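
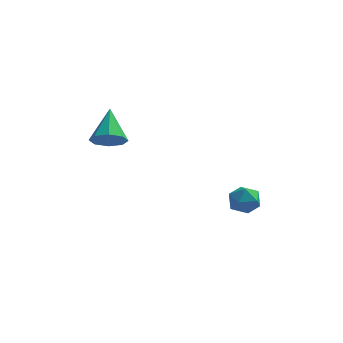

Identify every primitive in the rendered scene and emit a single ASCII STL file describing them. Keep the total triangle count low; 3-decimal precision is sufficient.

solid 
facet normal -0.452 -0.458 0.766
outer loop
vertex 3.089 3.411 -1.649
vertex 3.665 2.631 -1.775
vertex 3.944 3.354 -1.178
endloop
endfacet
facet normal -0.454 0.251 0.855
outer loop
vertex 3.089 3.411 -1.649
vertex 3.944 3.354 -1.178
vertex 3.661 4.201 -1.577
endloop
endfacet
facet normal -0.787 0.543 0.295
outer loop
vertex 3.089 3.411 -1.649
vertex 3.661 4.201 -1.577
vertex 3.207 4.001 -2.42
endloop
endfacet
facet normal -0.990 0.015 -0.140
outer loop
vertex 3.089 3.411 -1.649
vertex 3.207 4.001 -2.42
vertex 3.21 3.031 -2.542
endloop
endfacet
facet normal -0.784 -0.603 0.150
outer loop
vertex 3.089 3.411 -1.649
vertex 3.21 3.031 -2.542
vertex 3.665 2.631 -1.775
endloop
endfacet
facet normal 0.224 0.476 0.851
outer loop
vertex 3.661 4.201 -1.577
vertex 3.944 3.354 -1.178
vertex 4.59 3.909 -1.658
endloop
endfacet
facet normal 0.226 -0.671 0.706
outer loop
vertex 3.944 3.354 -1.178
vertex 3.665 2.631 -1.775
vertex 4.593 2.939 -1.78
endloop
endfacet
facet normal -0.310 -0.906 -0.289
outer loop
vertex 3.665 2.631 -1.775
vertex 3.21 3.031 -2.542
vertex 4.139 2.739 -2.623
endloop
endfacet
facet normal -0.644 0.093 -0.759
outer loop
vertex 3.21 3.031 -2.542
vertex 3.207 4.001 -2.42
vertex 3.856 3.586 -3.022
endloop
endfacet
facet normal -0.315 0.948 -0.055
outer loop
vertex 3.207 4.001 -2.42
vertex 3.661 4.201 -1.577
vertex 4.135 4.309 -2.425
endloop
endfacet
facet normal 0.990 -0.015 0.140
outer loop
vertex 4.711 3.529 -2.551
vertex 4.59 3.909 -1.658
vertex 4.593 2.939 -1.78
endloop
endfacet
facet normal 0.787 -0.543 -0.295
outer loop
vertex 4.711 3.529 -2.551
vertex 4.593 2.939 -1.78
vertex 4.139 2.739 -2.623
endloop
endfacet
facet normal 0.454 -0.251 -0.855
outer loop
vertex 4.711 3.529 -2.551
vertex 4.139 2.739 -2.623
vertex 3.856 3.586 -3.022
endloop
endfacet
facet normal 0.452 0.458 -0.766
outer loop
vertex 4.711 3.529 -2.551
vertex 3.856 3.586 -3.022
vertex 4.135 4.309 -2.425
endloop
endfacet
facet normal 0.784 0.603 -0.150
outer loop
vertex 4.711 3.529 -2.551
vertex 4.135 4.309 -2.425
vertex 4.59 3.909 -1.658
endloop
endfacet
facet normal 0.644 -0.093 0.759
outer loop
vertex 4.593 2.939 -1.78
vertex 4.59 3.909 -1.658
vertex 3.944 3.354 -1.178
endloop
endfacet
facet normal 0.315 -0.948 0.055
outer loop
vertex 4.139 2.739 -2.623
vertex 4.593 2.939 -1.78
vertex 3.665 2.631 -1.775
endloop
endfacet
facet normal -0.224 -0.476 -0.851
outer loop
vertex 3.856 3.586 -3.022
vertex 4.139 2.739 -2.623
vertex 3.21 3.031 -2.542
endloop
endfacet
facet normal -0.226 0.671 -0.706
outer loop
vertex 4.135 4.309 -2.425
vertex 3.856 3.586 -3.022
vertex 3.207 4.001 -2.42
endloop
endfacet
facet normal 0.310 0.906 0.289
outer loop
vertex 4.59 3.909 -1.658
vertex 4.135 4.309 -2.425
vertex 3.661 4.201 -1.577
endloop
endfacet
facet normal 0.071 -0.787 -0.613
outer loop
vertex -1.9 1.623 3.134
vertex -2.893 1.511 3.163
vertex -2.255 2.019 2.584
endloop
endfacet
facet normal 0.786 0.615 -0.064
outer loop
vertex -1.9 1.623 3.134
vertex -2.255 2.019 2.584
vertex -3.047 3.229 4.497
endloop
endfacet
facet normal 0.071 -0.787 -0.612
outer loop
vertex -2.255 2.019 2.584
vertex -2.893 1.511 3.163
vertex -2.984 2.117 2.373
endloop
endfacet
facet normal 0.244 0.862 -0.444
outer loop
vertex -2.255 2.019 2.584
vertex -2.984 2.117 2.373
vertex -3.047 3.229 4.497
endloop
endfacet
facet normal 0.070 -0.788 -0.612
outer loop
vertex -2.984 2.117 2.373
vertex -2.893 1.511 3.163
vertex -3.66 1.861 2.625
endloop
endfacet
facet normal -0.455 0.783 -0.424
outer loop
vertex -2.984 2.117 2.373
vertex -3.66 1.861 2.625
vertex -3.047 3.229 4.497
endloop
endfacet
facet normal 0.070 -0.787 -0.612
outer loop
vertex -3.66 1.861 2.625
vertex -2.893 1.511 3.163
vertex -3.886 1.4 3.192
endloop
endfacet
facet normal -0.905 0.426 -0.015
outer loop
vertex -3.66 1.861 2.625
vertex -3.886 1.4 3.192
vertex -3.047 3.229 4.497
endloop
endfacet
facet normal 0.070 -0.788 -0.612
outer loop
vertex -3.886 1.4 3.192
vertex -2.893 1.511 3.163
vertex -3.531 1.004 3.742
endloop
endfacet
facet normal -0.841 -0.001 0.542
outer loop
vertex -3.886 1.4 3.192
vertex -3.531 1.004 3.742
vertex -3.047 3.229 4.497
endloop
endfacet
facet normal 0.071 -0.788 -0.612
outer loop
vertex -3.531 1.004 3.742
vertex -2.893 1.511 3.163
vertex -2.802 0.906 3.953
endloop
endfacet
facet normal -0.300 -0.247 0.921
outer loop
vertex -3.531 1.004 3.742
vertex -2.802 0.906 3.953
vertex -3.047 3.229 4.497
endloop
endfacet
facet normal 0.070 -0.788 -0.612
outer loop
vertex -2.802 0.906 3.953
vertex -2.893 1.511 3.163
vertex -2.126 1.162 3.701
endloop
endfacet
facet normal 0.400 -0.169 0.901
outer loop
vertex -2.802 0.906 3.953
vertex -2.126 1.162 3.701
vertex -3.047 3.229 4.497
endloop
endfacet
facet normal 0.071 -0.788 -0.612
outer loop
vertex -2.126 1.162 3.701
vertex -2.893 1.511 3.163
vertex -1.9 1.623 3.134
endloop
endfacet
facet normal 0.850 0.189 0.492
outer loop
vertex -2.126 1.162 3.701
vertex -1.9 1.623 3.134
vertex -3.047 3.229 4.497
endloop
endfacet

endsolid


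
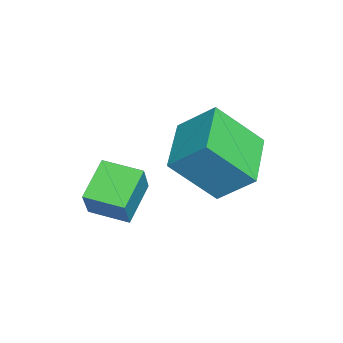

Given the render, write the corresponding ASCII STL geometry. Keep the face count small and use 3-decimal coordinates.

solid 
facet normal -0.975 0.043 0.220
outer loop
vertex -2.008 2.54 4.949
vertex -2.276 3.917 3.495
vertex -2.283 1.43 3.948
endloop
endfacet
facet normal 0.132 -0.682 0.720
outer loop
vertex -0.324 1.343 3.505
vertex -2.008 2.54 4.949
vertex -2.283 1.43 3.948
endloop
endfacet
facet normal -0.975 0.043 0.220
outer loop
vertex -2.283 1.43 3.948
vertex -2.276 3.917 3.495
vertex -2.551 2.806 2.494
endloop
endfacet
facet normal -0.181 -0.731 -0.658
outer loop
vertex -2.551 2.806 2.494
vertex -0.324 1.343 3.505
vertex -2.283 1.43 3.948
endloop
endfacet
facet normal 0.181 0.731 0.658
outer loop
vertex -2.008 2.54 4.949
vertex -0.317 3.83 3.052
vertex -2.276 3.917 3.495
endloop
endfacet
facet normal 0.133 -0.681 0.720
outer loop
vertex -0.049 2.454 4.506
vertex -2.008 2.54 4.949
vertex -0.324 1.343 3.505
endloop
endfacet
facet normal 0.181 0.731 0.658
outer loop
vertex -0.049 2.454 4.506
vertex -0.317 3.83 3.052
vertex -2.008 2.54 4.949
endloop
endfacet
facet normal -0.133 0.681 -0.720
outer loop
vertex -2.276 3.917 3.495
vertex -0.317 3.83 3.052
vertex -2.551 2.806 2.494
endloop
endfacet
facet normal -0.181 -0.731 -0.658
outer loop
vertex -0.592 2.72 2.051
vertex -0.324 1.343 3.505
vertex -2.551 2.806 2.494
endloop
endfacet
facet normal -0.133 0.682 -0.719
outer loop
vertex -2.551 2.806 2.494
vertex -0.317 3.83 3.052
vertex -0.592 2.72 2.051
endloop
endfacet
facet normal 0.975 -0.043 -0.220
outer loop
vertex -0.592 2.72 2.051
vertex -0.049 2.454 4.506
vertex -0.324 1.343 3.505
endloop
endfacet
facet normal 0.975 -0.043 -0.220
outer loop
vertex -0.317 3.83 3.052
vertex -0.049 2.454 4.506
vertex -0.592 2.72 2.051
endloop
endfacet
facet normal -0.794 0.271 0.544
outer loop
vertex 0.563 -0.337 4.192
vertex 0.855 0.847 4.029
vertex -0.175 -0.305 3.098
endloop
endfacet
facet normal -0.238 -0.962 0.132
outer loop
vertex 0.945 -0.687 2.331
vertex 0.563 -0.337 4.192
vertex -0.175 -0.305 3.098
endloop
endfacet
facet normal -0.794 0.271 0.544
outer loop
vertex -0.175 -0.305 3.098
vertex 0.855 0.847 4.029
vertex 0.117 0.878 2.935
endloop
endfacet
facet normal -0.559 0.024 -0.829
outer loop
vertex 0.117 0.878 2.935
vertex 0.945 -0.687 2.331
vertex -0.175 -0.305 3.098
endloop
endfacet
facet normal 0.559 -0.024 0.829
outer loop
vertex 0.563 -0.337 4.192
vertex 1.975 0.465 3.262
vertex 0.855 0.847 4.029
endloop
endfacet
facet normal -0.237 -0.963 0.132
outer loop
vertex 1.683 -0.718 3.425
vertex 0.563 -0.337 4.192
vertex 0.945 -0.687 2.331
endloop
endfacet
facet normal 0.559 -0.024 0.829
outer loop
vertex 1.683 -0.718 3.425
vertex 1.975 0.465 3.262
vertex 0.563 -0.337 4.192
endloop
endfacet
facet normal 0.237 0.962 -0.133
outer loop
vertex 0.855 0.847 4.029
vertex 1.975 0.465 3.262
vertex 0.117 0.878 2.935
endloop
endfacet
facet normal -0.559 0.024 -0.829
outer loop
vertex 1.237 0.497 2.168
vertex 0.945 -0.687 2.331
vertex 0.117 0.878 2.935
endloop
endfacet
facet normal 0.237 0.962 -0.132
outer loop
vertex 0.117 0.878 2.935
vertex 1.975 0.465 3.262
vertex 1.237 0.497 2.168
endloop
endfacet
facet normal 0.794 -0.271 -0.544
outer loop
vertex 1.237 0.497 2.168
vertex 1.683 -0.718 3.425
vertex 0.945 -0.687 2.331
endloop
endfacet
facet normal 0.794 -0.271 -0.544
outer loop
vertex 1.975 0.465 3.262
vertex 1.683 -0.718 3.425
vertex 1.237 0.497 2.168
endloop
endfacet

endsolid


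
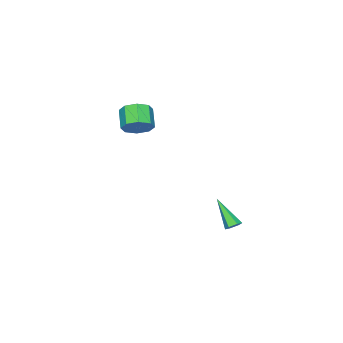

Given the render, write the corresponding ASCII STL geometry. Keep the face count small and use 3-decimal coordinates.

solid 
facet normal 0.494 0.502 -0.710
outer loop
vertex 2.717 -0.277 2.755
vertex 1.928 -0.146 2.299
vertex 2.39 0.316 2.947
endloop
endfacet
facet normal 0.735 0.195 0.650
outer loop
vertex 2.717 -0.277 2.755
vertex 2.39 0.316 2.947
vertex 2.02 -0.985 3.756
endloop
endfacet
facet normal 0.736 0.194 0.649
outer loop
vertex 2.02 -0.985 3.756
vertex 2.39 0.316 2.947
vertex 1.694 -0.392 3.948
endloop
endfacet
facet normal -0.494 -0.501 0.711
outer loop
vertex 2.02 -0.985 3.756
vertex 1.694 -0.392 3.948
vertex 1.232 -0.854 3.301
endloop
endfacet
facet normal 0.494 0.502 -0.710
outer loop
vertex 2.39 0.316 2.947
vertex 1.928 -0.146 2.299
vertex 1.793 0.639 2.76
endloop
endfacet
facet normal 0.192 0.733 0.652
outer loop
vertex 2.39 0.316 2.947
vertex 1.793 0.639 2.76
vertex 1.694 -0.392 3.948
endloop
endfacet
facet normal 0.192 0.733 0.652
outer loop
vertex 1.694 -0.392 3.948
vertex 1.793 0.639 2.76
vertex 1.096 -0.069 3.761
endloop
endfacet
facet normal -0.493 -0.502 0.711
outer loop
vertex 1.694 -0.392 3.948
vertex 1.096 -0.069 3.761
vertex 1.232 -0.854 3.301
endloop
endfacet
facet normal 0.494 0.502 -0.710
outer loop
vertex 1.793 0.639 2.76
vertex 1.928 -0.146 2.299
vertex 1.275 0.502 2.303
endloop
endfacet
facet normal -0.464 0.843 0.273
outer loop
vertex 1.793 0.639 2.76
vertex 1.275 0.502 2.303
vertex 1.096 -0.069 3.761
endloop
endfacet
facet normal -0.464 0.842 0.273
outer loop
vertex 1.096 -0.069 3.761
vertex 1.275 0.502 2.303
vertex 0.579 -0.206 3.304
endloop
endfacet
facet normal -0.495 -0.502 0.710
outer loop
vertex 1.096 -0.069 3.761
vertex 0.579 -0.206 3.304
vertex 1.232 -0.854 3.301
endloop
endfacet
facet normal 0.494 0.502 -0.710
outer loop
vertex 1.275 0.502 2.303
vertex 1.928 -0.146 2.299
vertex 1.14 -0.015 1.844
endloop
endfacet
facet normal -0.848 0.458 -0.266
outer loop
vertex 1.275 0.502 2.303
vertex 1.14 -0.015 1.844
vertex 0.579 -0.206 3.304
endloop
endfacet
facet normal -0.848 0.459 -0.266
outer loop
vertex 0.579 -0.206 3.304
vertex 1.14 -0.015 1.844
vertex 0.443 -0.723 2.845
endloop
endfacet
facet normal -0.494 -0.501 0.711
outer loop
vertex 0.579 -0.206 3.304
vertex 0.443 -0.723 2.845
vertex 1.232 -0.854 3.301
endloop
endfacet
facet normal 0.494 0.501 -0.711
outer loop
vertex 1.14 -0.015 1.844
vertex 1.928 -0.146 2.299
vertex 1.466 -0.608 1.652
endloop
endfacet
facet normal -0.735 -0.194 -0.649
outer loop
vertex 1.14 -0.015 1.844
vertex 1.466 -0.608 1.652
vertex 0.443 -0.723 2.845
endloop
endfacet
facet normal -0.735 -0.195 -0.649
outer loop
vertex 0.443 -0.723 2.845
vertex 1.466 -0.608 1.652
vertex 0.77 -1.316 2.653
endloop
endfacet
facet normal -0.494 -0.502 0.710
outer loop
vertex 0.443 -0.723 2.845
vertex 0.77 -1.316 2.653
vertex 1.232 -0.854 3.301
endloop
endfacet
facet normal 0.493 0.502 -0.711
outer loop
vertex 1.466 -0.608 1.652
vertex 1.928 -0.146 2.299
vertex 2.064 -0.931 1.839
endloop
endfacet
facet normal -0.192 -0.733 -0.652
outer loop
vertex 1.466 -0.608 1.652
vertex 2.064 -0.931 1.839
vertex 0.77 -1.316 2.653
endloop
endfacet
facet normal -0.192 -0.733 -0.652
outer loop
vertex 0.77 -1.316 2.653
vertex 2.064 -0.931 1.839
vertex 1.367 -1.639 2.84
endloop
endfacet
facet normal -0.494 -0.502 0.710
outer loop
vertex 0.77 -1.316 2.653
vertex 1.367 -1.639 2.84
vertex 1.232 -0.854 3.301
endloop
endfacet
facet normal 0.495 0.502 -0.710
outer loop
vertex 2.064 -0.931 1.839
vertex 1.928 -0.146 2.299
vertex 2.581 -0.794 2.296
endloop
endfacet
facet normal 0.464 -0.843 -0.273
outer loop
vertex 2.064 -0.931 1.839
vertex 2.581 -0.794 2.296
vertex 1.367 -1.639 2.84
endloop
endfacet
facet normal 0.464 -0.843 -0.273
outer loop
vertex 1.367 -1.639 2.84
vertex 2.581 -0.794 2.296
vertex 1.885 -1.502 3.297
endloop
endfacet
facet normal -0.494 -0.502 0.710
outer loop
vertex 1.367 -1.639 2.84
vertex 1.885 -1.502 3.297
vertex 1.232 -0.854 3.301
endloop
endfacet
facet normal 0.494 0.501 -0.711
outer loop
vertex 2.581 -0.794 2.296
vertex 1.928 -0.146 2.299
vertex 2.717 -0.277 2.755
endloop
endfacet
facet normal 0.848 -0.459 0.265
outer loop
vertex 2.581 -0.794 2.296
vertex 2.717 -0.277 2.755
vertex 1.885 -1.502 3.297
endloop
endfacet
facet normal 0.848 -0.458 0.267
outer loop
vertex 1.885 -1.502 3.297
vertex 2.717 -0.277 2.755
vertex 2.02 -0.985 3.756
endloop
endfacet
facet normal -0.494 -0.502 0.710
outer loop
vertex 1.885 -1.502 3.297
vertex 2.02 -0.985 3.756
vertex 1.232 -0.854 3.301
endloop
endfacet
facet normal 0.097 0.618 -0.780
outer loop
vertex -0.424 3.994 -4.98
vertex -0.758 4.315 -4.767
vertex -0.259 4.362 -4.668
endloop
endfacet
facet normal 0.902 -0.431 0.032
outer loop
vertex -0.424 3.994 -4.98
vertex -0.259 4.362 -4.668
vertex -0.962 3.005 -3.113
endloop
endfacet
facet normal 0.097 0.618 -0.780
outer loop
vertex -0.259 4.362 -4.668
vertex -0.758 4.315 -4.767
vertex -0.593 4.683 -4.455
endloop
endfacet
facet normal 0.714 0.335 0.615
outer loop
vertex -0.259 4.362 -4.668
vertex -0.593 4.683 -4.455
vertex -0.962 3.005 -3.113
endloop
endfacet
facet normal 0.097 0.618 -0.780
outer loop
vertex -0.593 4.683 -4.455
vertex -0.758 4.315 -4.767
vertex -1.091 4.636 -4.554
endloop
endfacet
facet normal -0.208 0.638 0.741
outer loop
vertex -0.593 4.683 -4.455
vertex -1.091 4.636 -4.554
vertex -0.962 3.005 -3.113
endloop
endfacet
facet normal 0.097 0.618 -0.780
outer loop
vertex -1.091 4.636 -4.554
vertex -0.758 4.315 -4.767
vertex -1.256 4.268 -4.866
endloop
endfacet
facet normal -0.941 0.179 0.287
outer loop
vertex -1.091 4.636 -4.554
vertex -1.256 4.268 -4.866
vertex -0.962 3.005 -3.113
endloop
endfacet
facet normal 0.097 0.618 -0.780
outer loop
vertex -1.256 4.268 -4.866
vertex -0.758 4.315 -4.767
vertex -0.922 3.947 -5.079
endloop
endfacet
facet normal -0.753 -0.587 -0.297
outer loop
vertex -1.256 4.268 -4.866
vertex -0.922 3.947 -5.079
vertex -0.962 3.005 -3.113
endloop
endfacet
facet normal 0.097 0.618 -0.780
outer loop
vertex -0.922 3.947 -5.079
vertex -0.758 4.315 -4.767
vertex -0.424 3.994 -4.98
endloop
endfacet
facet normal 0.168 -0.890 -0.423
outer loop
vertex -0.922 3.947 -5.079
vertex -0.424 3.994 -4.98
vertex -0.962 3.005 -3.113
endloop
endfacet

endsolid


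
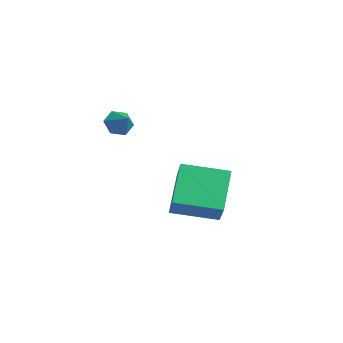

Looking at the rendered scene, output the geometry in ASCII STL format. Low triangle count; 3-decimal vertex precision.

solid 
facet normal -0.773 0.014 -0.634
outer loop
vertex -3.41 2.221 1.683
vertex -3.866 2.158 2.237
vertex -3.666 2.81 2.008
endloop
endfacet
facet normal 0.847 0.487 -0.215
outer loop
vertex -3.41 2.221 1.683
vertex -3.666 2.81 2.008
vertex -3.054 2.142 2.903
endloop
endfacet
facet normal -0.774 0.015 -0.634
outer loop
vertex -3.666 2.81 2.008
vertex -3.866 2.158 2.237
vertex -4.121 2.747 2.562
endloop
endfacet
facet normal 0.357 0.849 0.390
outer loop
vertex -3.666 2.81 2.008
vertex -4.121 2.747 2.562
vertex -3.054 2.142 2.903
endloop
endfacet
facet normal -0.774 0.015 -0.634
outer loop
vertex -4.121 2.747 2.562
vertex -3.866 2.158 2.237
vertex -4.321 2.094 2.791
endloop
endfacet
facet normal -0.096 0.355 0.930
outer loop
vertex -4.121 2.747 2.562
vertex -4.321 2.094 2.791
vertex -3.054 2.142 2.903
endloop
endfacet
facet normal -0.774 0.015 -0.634
outer loop
vertex -4.321 2.094 2.791
vertex -3.866 2.158 2.237
vertex -4.066 1.505 2.466
endloop
endfacet
facet normal -0.057 -0.501 0.863
outer loop
vertex -4.321 2.094 2.791
vertex -4.066 1.505 2.466
vertex -3.054 2.142 2.903
endloop
endfacet
facet normal -0.773 0.014 -0.634
outer loop
vertex -4.066 1.505 2.466
vertex -3.866 2.158 2.237
vertex -3.61 1.568 1.912
endloop
endfacet
facet normal 0.433 -0.864 0.258
outer loop
vertex -4.066 1.505 2.466
vertex -3.61 1.568 1.912
vertex -3.054 2.142 2.903
endloop
endfacet
facet normal -0.773 0.014 -0.634
outer loop
vertex -3.61 1.568 1.912
vertex -3.866 2.158 2.237
vertex -3.41 2.221 1.683
endloop
endfacet
facet normal 0.885 -0.370 -0.282
outer loop
vertex -3.61 1.568 1.912
vertex -3.41 2.221 1.683
vertex -3.054 2.142 2.903
endloop
endfacet
facet normal -0.587 0.304 -0.750
outer loop
vertex -0.724 3.096 0.214
vertex 0.592 4.772 -0.137
vertex 0.416 1.914 -1.158
endloop
endfacet
facet normal -0.609 -0.776 0.162
outer loop
vertex 1.508 1.348 0.237
vertex -0.724 3.096 0.214
vertex 0.416 1.914 -1.158
endloop
endfacet
facet normal -0.587 0.304 -0.750
outer loop
vertex 0.416 1.914 -1.158
vertex 0.592 4.772 -0.137
vertex 1.732 3.59 -1.509
endloop
endfacet
facet normal 0.533 -0.553 -0.641
outer loop
vertex 1.732 3.59 -1.509
vertex 1.508 1.348 0.237
vertex 0.416 1.914 -1.158
endloop
endfacet
facet normal -0.533 0.553 0.641
outer loop
vertex -0.724 3.096 0.214
vertex 1.684 4.206 1.258
vertex 0.592 4.772 -0.137
endloop
endfacet
facet normal -0.609 -0.776 0.162
outer loop
vertex 0.368 2.53 1.609
vertex -0.724 3.096 0.214
vertex 1.508 1.348 0.237
endloop
endfacet
facet normal -0.533 0.553 0.641
outer loop
vertex 0.368 2.53 1.609
vertex 1.684 4.206 1.258
vertex -0.724 3.096 0.214
endloop
endfacet
facet normal 0.609 0.776 -0.162
outer loop
vertex 0.592 4.772 -0.137
vertex 1.684 4.206 1.258
vertex 1.732 3.59 -1.509
endloop
endfacet
facet normal 0.533 -0.553 -0.641
outer loop
vertex 2.824 3.024 -0.114
vertex 1.508 1.348 0.237
vertex 1.732 3.59 -1.509
endloop
endfacet
facet normal 0.609 0.776 -0.162
outer loop
vertex 1.732 3.59 -1.509
vertex 1.684 4.206 1.258
vertex 2.824 3.024 -0.114
endloop
endfacet
facet normal 0.587 -0.304 0.750
outer loop
vertex 2.824 3.024 -0.114
vertex 0.368 2.53 1.609
vertex 1.508 1.348 0.237
endloop
endfacet
facet normal 0.587 -0.304 0.750
outer loop
vertex 1.684 4.206 1.258
vertex 0.368 2.53 1.609
vertex 2.824 3.024 -0.114
endloop
endfacet

endsolid


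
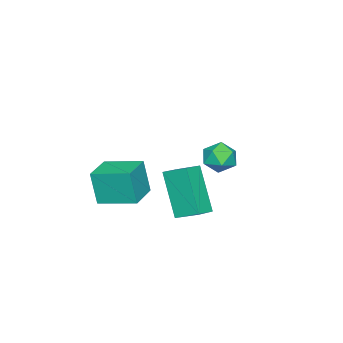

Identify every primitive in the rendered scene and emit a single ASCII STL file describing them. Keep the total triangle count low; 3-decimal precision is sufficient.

solid 
facet normal -0.500 0.478 0.723
outer loop
vertex -2.074 -0.144 3.339
vertex -2.784 -0.369 2.997
vertex -2.43 -0.849 3.559
endloop
endfacet
facet normal 0.128 0.236 0.963
outer loop
vertex -2.074 -0.144 3.339
vertex -2.43 -0.849 3.559
vertex -1.619 -0.818 3.444
endloop
endfacet
facet normal 0.643 0.522 0.560
outer loop
vertex -2.074 -0.144 3.339
vertex -1.619 -0.818 3.444
vertex -1.472 -0.318 2.81
endloop
endfacet
facet normal 0.335 0.939 0.072
outer loop
vertex -2.074 -0.144 3.339
vertex -1.472 -0.318 2.81
vertex -2.192 -0.04 2.534
endloop
endfacet
facet normal -0.372 0.912 0.172
outer loop
vertex -2.074 -0.144 3.339
vertex -2.192 -0.04 2.534
vertex -2.784 -0.369 2.997
endloop
endfacet
facet normal 0.141 -0.471 0.870
outer loop
vertex -1.619 -0.818 3.444
vertex -2.43 -0.849 3.559
vertex -2.048 -1.46 3.166
endloop
endfacet
facet normal -0.873 -0.080 0.481
outer loop
vertex -2.43 -0.849 3.559
vertex -2.784 -0.369 2.997
vertex -2.768 -1.182 2.89
endloop
endfacet
facet normal -0.667 0.623 -0.410
outer loop
vertex -2.784 -0.369 2.997
vertex -2.192 -0.04 2.534
vertex -2.621 -0.682 2.256
endloop
endfacet
facet normal 0.477 0.667 -0.573
outer loop
vertex -2.192 -0.04 2.534
vertex -1.472 -0.318 2.81
vertex -1.81 -0.651 2.141
endloop
endfacet
facet normal 0.976 -0.010 0.219
outer loop
vertex -1.472 -0.318 2.81
vertex -1.619 -0.818 3.444
vertex -1.456 -1.131 2.703
endloop
endfacet
facet normal -0.335 -0.939 -0.072
outer loop
vertex -2.166 -1.356 2.361
vertex -2.048 -1.46 3.166
vertex -2.768 -1.182 2.89
endloop
endfacet
facet normal -0.643 -0.522 -0.560
outer loop
vertex -2.166 -1.356 2.361
vertex -2.768 -1.182 2.89
vertex -2.621 -0.682 2.256
endloop
endfacet
facet normal -0.128 -0.236 -0.963
outer loop
vertex -2.166 -1.356 2.361
vertex -2.621 -0.682 2.256
vertex -1.81 -0.651 2.141
endloop
endfacet
facet normal 0.500 -0.478 -0.723
outer loop
vertex -2.166 -1.356 2.361
vertex -1.81 -0.651 2.141
vertex -1.456 -1.131 2.703
endloop
endfacet
facet normal 0.372 -0.912 -0.172
outer loop
vertex -2.166 -1.356 2.361
vertex -1.456 -1.131 2.703
vertex -2.048 -1.46 3.166
endloop
endfacet
facet normal -0.477 -0.667 0.573
outer loop
vertex -2.768 -1.182 2.89
vertex -2.048 -1.46 3.166
vertex -2.43 -0.849 3.559
endloop
endfacet
facet normal -0.976 0.010 -0.219
outer loop
vertex -2.621 -0.682 2.256
vertex -2.768 -1.182 2.89
vertex -2.784 -0.369 2.997
endloop
endfacet
facet normal -0.141 0.471 -0.870
outer loop
vertex -1.81 -0.651 2.141
vertex -2.621 -0.682 2.256
vertex -2.192 -0.04 2.534
endloop
endfacet
facet normal 0.873 0.080 -0.481
outer loop
vertex -1.456 -1.131 2.703
vertex -1.81 -0.651 2.141
vertex -1.472 -0.318 2.81
endloop
endfacet
facet normal 0.667 -0.623 0.410
outer loop
vertex -2.048 -1.46 3.166
vertex -1.456 -1.131 2.703
vertex -1.619 -0.818 3.444
endloop
endfacet
facet normal -0.986 -0.159 -0.047
outer loop
vertex 1.129 -4.204 3.257
vertex 0.849 -2.571 3.591
vertex 1.151 -3.882 1.7
endloop
endfacet
facet normal 0.166 -0.966 -0.197
outer loop
vertex 2.591 -3.649 1.769
vertex 1.129 -4.204 3.257
vertex 1.151 -3.882 1.7
endloop
endfacet
facet normal -0.986 -0.159 -0.047
outer loop
vertex 1.151 -3.882 1.7
vertex 0.849 -2.571 3.591
vertex 0.872 -2.249 2.034
endloop
endfacet
facet normal 0.014 0.203 -0.979
outer loop
vertex 0.872 -2.249 2.034
vertex 2.591 -3.649 1.769
vertex 1.151 -3.882 1.7
endloop
endfacet
facet normal -0.014 -0.203 0.979
outer loop
vertex 1.129 -4.204 3.257
vertex 2.289 -2.338 3.66
vertex 0.849 -2.571 3.591
endloop
endfacet
facet normal 0.166 -0.966 -0.197
outer loop
vertex 2.568 -3.971 3.326
vertex 1.129 -4.204 3.257
vertex 2.591 -3.649 1.769
endloop
endfacet
facet normal -0.014 -0.203 0.979
outer loop
vertex 2.568 -3.971 3.326
vertex 2.289 -2.338 3.66
vertex 1.129 -4.204 3.257
endloop
endfacet
facet normal -0.166 0.966 0.197
outer loop
vertex 0.849 -2.571 3.591
vertex 2.289 -2.338 3.66
vertex 0.872 -2.249 2.034
endloop
endfacet
facet normal 0.014 0.203 -0.979
outer loop
vertex 2.311 -2.016 2.103
vertex 2.591 -3.649 1.769
vertex 0.872 -2.249 2.034
endloop
endfacet
facet normal -0.166 0.966 0.197
outer loop
vertex 0.872 -2.249 2.034
vertex 2.289 -2.338 3.66
vertex 2.311 -2.016 2.103
endloop
endfacet
facet normal 0.986 0.159 0.048
outer loop
vertex 2.311 -2.016 2.103
vertex 2.568 -3.971 3.326
vertex 2.591 -3.649 1.769
endloop
endfacet
facet normal 0.986 0.159 0.047
outer loop
vertex 2.289 -2.338 3.66
vertex 2.568 -3.971 3.326
vertex 2.311 -2.016 2.103
endloop
endfacet
facet normal -0.304 -0.410 0.860
outer loop
vertex 3.096 -0.445 4.679
vertex 3.094 0.566 5.16
vertex 2.239 -0.329 4.431
endloop
endfacet
facet normal 0.002 -0.903 -0.430
outer loop
vertex 2.906 0.574 2.54
vertex 3.096 -0.445 4.679
vertex 2.239 -0.329 4.431
endloop
endfacet
facet normal -0.303 -0.411 0.860
outer loop
vertex 2.239 -0.329 4.431
vertex 3.094 0.566 5.16
vertex 2.236 0.682 4.913
endloop
endfacet
facet normal -0.953 0.128 -0.275
outer loop
vertex 2.236 0.682 4.913
vertex 2.906 0.574 2.54
vertex 2.239 -0.329 4.431
endloop
endfacet
facet normal 0.953 -0.129 0.275
outer loop
vertex 3.096 -0.445 4.679
vertex 3.761 1.469 3.269
vertex 3.094 0.566 5.16
endloop
endfacet
facet normal 0.002 -0.903 -0.430
outer loop
vertex 3.764 0.458 2.787
vertex 3.096 -0.445 4.679
vertex 2.906 0.574 2.54
endloop
endfacet
facet normal 0.953 -0.128 0.275
outer loop
vertex 3.764 0.458 2.787
vertex 3.761 1.469 3.269
vertex 3.096 -0.445 4.679
endloop
endfacet
facet normal -0.002 0.903 0.430
outer loop
vertex 3.094 0.566 5.16
vertex 3.761 1.469 3.269
vertex 2.236 0.682 4.913
endloop
endfacet
facet normal -0.953 0.129 -0.275
outer loop
vertex 2.904 1.585 3.021
vertex 2.906 0.574 2.54
vertex 2.236 0.682 4.913
endloop
endfacet
facet normal -0.002 0.903 0.430
outer loop
vertex 2.236 0.682 4.913
vertex 3.761 1.469 3.269
vertex 2.904 1.585 3.021
endloop
endfacet
facet normal 0.303 0.410 -0.860
outer loop
vertex 2.904 1.585 3.021
vertex 3.764 0.458 2.787
vertex 2.906 0.574 2.54
endloop
endfacet
facet normal 0.304 0.411 -0.860
outer loop
vertex 3.761 1.469 3.269
vertex 3.764 0.458 2.787
vertex 2.904 1.585 3.021
endloop
endfacet

endsolid


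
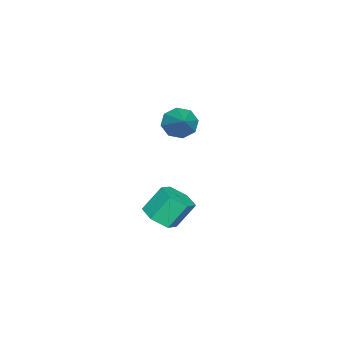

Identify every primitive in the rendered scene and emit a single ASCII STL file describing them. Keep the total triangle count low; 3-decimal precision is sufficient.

solid 
facet normal -0.738 -0.384 -0.555
outer loop
vertex -3.744 -2.533 0.496
vertex -4.201 -2.877 1.341
vertex -4.242 -2.014 0.799
endloop
endfacet
facet normal 0.501 0.741 -0.446
outer loop
vertex -3.744 -2.533 0.496
vertex -4.242 -2.014 0.799
vertex -2.639 -2.063 2.519
endloop
endfacet
facet normal -0.737 -0.384 -0.556
outer loop
vertex -4.242 -2.014 0.799
vertex -4.201 -2.877 1.341
vertex -4.717 -2.0 1.418
endloop
endfacet
facet normal 0.030 1.000 0.000
outer loop
vertex -4.242 -2.014 0.799
vertex -4.717 -2.0 1.418
vertex -2.639 -2.063 2.519
endloop
endfacet
facet normal -0.737 -0.385 -0.555
outer loop
vertex -4.717 -2.0 1.418
vertex -4.201 -2.877 1.341
vertex -4.889 -2.5 1.993
endloop
endfacet
facet normal -0.284 0.764 0.579
outer loop
vertex -4.717 -2.0 1.418
vertex -4.889 -2.5 1.993
vertex -2.639 -2.063 2.519
endloop
endfacet
facet normal -0.737 -0.383 -0.556
outer loop
vertex -4.889 -2.5 1.993
vertex -4.201 -2.877 1.341
vertex -4.659 -3.221 2.185
endloop
endfacet
facet normal -0.256 0.172 0.951
outer loop
vertex -4.889 -2.5 1.993
vertex -4.659 -3.221 2.185
vertex -2.639 -2.063 2.519
endloop
endfacet
facet normal -0.737 -0.384 -0.556
outer loop
vertex -4.659 -3.221 2.185
vertex -4.201 -2.877 1.341
vertex -4.161 -3.74 1.883
endloop
endfacet
facet normal 0.097 -0.429 0.898
outer loop
vertex -4.659 -3.221 2.185
vertex -4.161 -3.74 1.883
vertex -2.639 -2.063 2.519
endloop
endfacet
facet normal -0.737 -0.383 -0.556
outer loop
vertex -4.161 -3.74 1.883
vertex -4.201 -2.877 1.341
vertex -3.686 -3.754 1.263
endloop
endfacet
facet normal 0.569 -0.687 0.451
outer loop
vertex -4.161 -3.74 1.883
vertex -3.686 -3.754 1.263
vertex -2.639 -2.063 2.519
endloop
endfacet
facet normal -0.737 -0.383 -0.556
outer loop
vertex -3.686 -3.754 1.263
vertex -4.201 -2.877 1.341
vertex -3.513 -3.254 0.689
endloop
endfacet
facet normal 0.883 -0.452 -0.128
outer loop
vertex -3.686 -3.754 1.263
vertex -3.513 -3.254 0.689
vertex -2.639 -2.063 2.519
endloop
endfacet
facet normal -0.737 -0.385 -0.555
outer loop
vertex -3.513 -3.254 0.689
vertex -4.201 -2.877 1.341
vertex -3.744 -2.533 0.496
endloop
endfacet
facet normal 0.855 0.140 -0.500
outer loop
vertex -3.513 -3.254 0.689
vertex -3.744 -2.533 0.496
vertex -2.639 -2.063 2.519
endloop
endfacet
facet normal 0.366 -0.468 -0.805
outer loop
vertex 3.508 -0.699 -1.352
vertex 2.771 -1.427 -1.264
vertex 2.596 -0.578 -1.837
endloop
endfacet
facet normal 0.312 0.876 -0.367
outer loop
vertex 3.508 -0.699 -1.352
vertex 2.596 -0.578 -1.837
vertex 2.885 0.096 0.016
endloop
endfacet
facet normal 0.312 0.876 -0.367
outer loop
vertex 2.885 0.096 0.016
vertex 2.596 -0.578 -1.837
vertex 1.974 0.217 -0.47
endloop
endfacet
facet normal -0.367 0.468 0.804
outer loop
vertex 2.885 0.096 0.016
vertex 1.974 0.217 -0.47
vertex 2.149 -0.633 0.104
endloop
endfacet
facet normal 0.366 -0.467 -0.805
outer loop
vertex 2.596 -0.578 -1.837
vertex 2.771 -1.427 -1.264
vertex 1.859 -1.307 -1.749
endloop
endfacet
facet normal -0.603 0.539 -0.588
outer loop
vertex 2.596 -0.578 -1.837
vertex 1.859 -1.307 -1.749
vertex 1.974 0.217 -0.47
endloop
endfacet
facet normal -0.604 0.539 -0.588
outer loop
vertex 1.974 0.217 -0.47
vertex 1.859 -1.307 -1.749
vertex 1.237 -0.512 -0.381
endloop
endfacet
facet normal -0.366 0.468 0.805
outer loop
vertex 1.974 0.217 -0.47
vertex 1.237 -0.512 -0.381
vertex 2.149 -0.633 0.104
endloop
endfacet
facet normal 0.366 -0.467 -0.805
outer loop
vertex 1.859 -1.307 -1.749
vertex 2.771 -1.427 -1.264
vertex 2.035 -2.156 -1.176
endloop
endfacet
facet normal -0.915 -0.338 -0.220
outer loop
vertex 1.859 -1.307 -1.749
vertex 2.035 -2.156 -1.176
vertex 1.237 -0.512 -0.381
endloop
endfacet
facet normal -0.915 -0.338 -0.221
outer loop
vertex 1.237 -0.512 -0.381
vertex 2.035 -2.156 -1.176
vertex 1.412 -1.361 0.192
endloop
endfacet
facet normal -0.366 0.468 0.805
outer loop
vertex 1.237 -0.512 -0.381
vertex 1.412 -1.361 0.192
vertex 2.149 -0.633 0.104
endloop
endfacet
facet normal 0.367 -0.468 -0.804
outer loop
vertex 2.035 -2.156 -1.176
vertex 2.771 -1.427 -1.264
vertex 2.946 -2.277 -0.69
endloop
endfacet
facet normal -0.312 -0.876 0.367
outer loop
vertex 2.035 -2.156 -1.176
vertex 2.946 -2.277 -0.69
vertex 1.412 -1.361 0.192
endloop
endfacet
facet normal -0.312 -0.876 0.368
outer loop
vertex 1.412 -1.361 0.192
vertex 2.946 -2.277 -0.69
vertex 2.324 -1.482 0.677
endloop
endfacet
facet normal -0.366 0.468 0.805
outer loop
vertex 1.412 -1.361 0.192
vertex 2.324 -1.482 0.677
vertex 2.149 -0.633 0.104
endloop
endfacet
facet normal 0.366 -0.468 -0.805
outer loop
vertex 2.946 -2.277 -0.69
vertex 2.771 -1.427 -1.264
vertex 3.683 -1.548 -0.779
endloop
endfacet
facet normal 0.604 -0.539 0.588
outer loop
vertex 2.946 -2.277 -0.69
vertex 3.683 -1.548 -0.779
vertex 2.324 -1.482 0.677
endloop
endfacet
facet normal 0.603 -0.539 0.588
outer loop
vertex 2.324 -1.482 0.677
vertex 3.683 -1.548 -0.779
vertex 3.061 -0.753 0.589
endloop
endfacet
facet normal -0.366 0.467 0.805
outer loop
vertex 2.324 -1.482 0.677
vertex 3.061 -0.753 0.589
vertex 2.149 -0.633 0.104
endloop
endfacet
facet normal 0.366 -0.468 -0.805
outer loop
vertex 3.683 -1.548 -0.779
vertex 2.771 -1.427 -1.264
vertex 3.508 -0.699 -1.352
endloop
endfacet
facet normal 0.915 0.337 0.220
outer loop
vertex 3.683 -1.548 -0.779
vertex 3.508 -0.699 -1.352
vertex 3.061 -0.753 0.589
endloop
endfacet
facet normal 0.915 0.338 0.220
outer loop
vertex 3.061 -0.753 0.589
vertex 3.508 -0.699 -1.352
vertex 2.885 0.096 0.016
endloop
endfacet
facet normal -0.366 0.467 0.805
outer loop
vertex 3.061 -0.753 0.589
vertex 2.885 0.096 0.016
vertex 2.149 -0.633 0.104
endloop
endfacet

endsolid


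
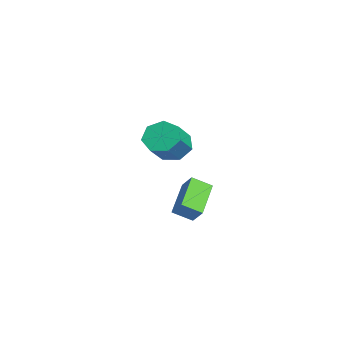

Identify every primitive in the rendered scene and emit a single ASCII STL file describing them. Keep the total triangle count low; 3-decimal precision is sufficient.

solid 
facet normal -0.685 0.391 -0.614
outer loop
vertex -3.735 2.181 2.291
vertex -4.26 1.356 2.352
vertex -4.311 2.155 2.917
endloop
endfacet
facet normal 0.268 0.920 0.285
outer loop
vertex -3.735 2.181 2.291
vertex -4.311 2.155 2.917
vertex -2.556 1.51 3.347
endloop
endfacet
facet normal 0.268 0.920 0.286
outer loop
vertex -2.556 1.51 3.347
vertex -4.311 2.155 2.917
vertex -3.131 1.483 3.973
endloop
endfacet
facet normal 0.686 -0.390 0.614
outer loop
vertex -2.556 1.51 3.347
vertex -3.131 1.483 3.973
vertex -3.08 0.684 3.408
endloop
endfacet
facet normal -0.686 0.391 -0.614
outer loop
vertex -4.311 2.155 2.917
vertex -4.26 1.356 2.352
vertex -4.848 1.527 3.117
endloop
endfacet
facet normal -0.362 0.549 0.753
outer loop
vertex -4.311 2.155 2.917
vertex -4.848 1.527 3.117
vertex -3.131 1.483 3.973
endloop
endfacet
facet normal -0.362 0.549 0.753
outer loop
vertex -3.131 1.483 3.973
vertex -4.848 1.527 3.117
vertex -3.668 0.855 4.173
endloop
endfacet
facet normal 0.686 -0.391 0.614
outer loop
vertex -3.131 1.483 3.973
vertex -3.668 0.855 4.173
vertex -3.08 0.684 3.408
endloop
endfacet
facet normal -0.686 0.390 -0.614
outer loop
vertex -4.848 1.527 3.117
vertex -4.26 1.356 2.352
vertex -4.942 0.77 2.741
endloop
endfacet
facet normal -0.719 -0.235 0.654
outer loop
vertex -4.848 1.527 3.117
vertex -4.942 0.77 2.741
vertex -3.668 0.855 4.173
endloop
endfacet
facet normal -0.719 -0.235 0.654
outer loop
vertex -3.668 0.855 4.173
vertex -4.942 0.77 2.741
vertex -3.762 0.098 3.797
endloop
endfacet
facet normal 0.686 -0.390 0.614
outer loop
vertex -3.668 0.855 4.173
vertex -3.762 0.098 3.797
vertex -3.08 0.684 3.408
endloop
endfacet
facet normal -0.686 0.391 -0.614
outer loop
vertex -4.942 0.77 2.741
vertex -4.26 1.356 2.352
vertex -4.523 0.454 2.072
endloop
endfacet
facet normal -0.536 -0.842 0.062
outer loop
vertex -4.942 0.77 2.741
vertex -4.523 0.454 2.072
vertex -3.762 0.098 3.797
endloop
endfacet
facet normal -0.535 -0.843 0.062
outer loop
vertex -3.762 0.098 3.797
vertex -4.523 0.454 2.072
vertex -3.343 -0.217 3.128
endloop
endfacet
facet normal 0.686 -0.391 0.614
outer loop
vertex -3.762 0.098 3.797
vertex -3.343 -0.217 3.128
vertex -3.08 0.684 3.408
endloop
endfacet
facet normal -0.685 0.391 -0.615
outer loop
vertex -4.523 0.454 2.072
vertex -4.26 1.356 2.352
vertex -3.905 0.817 1.614
endloop
endfacet
facet normal 0.052 -0.816 -0.576
outer loop
vertex -4.523 0.454 2.072
vertex -3.905 0.817 1.614
vertex -3.343 -0.217 3.128
endloop
endfacet
facet normal 0.052 -0.816 -0.576
outer loop
vertex -3.343 -0.217 3.128
vertex -3.905 0.817 1.614
vertex -2.726 0.146 2.67
endloop
endfacet
facet normal 0.686 -0.391 0.614
outer loop
vertex -3.343 -0.217 3.128
vertex -2.726 0.146 2.67
vertex -3.08 0.684 3.408
endloop
endfacet
facet normal -0.686 0.390 -0.615
outer loop
vertex -3.905 0.817 1.614
vertex -4.26 1.356 2.352
vertex -3.555 1.586 1.711
endloop
endfacet
facet normal 0.600 -0.175 -0.781
outer loop
vertex -3.905 0.817 1.614
vertex -3.555 1.586 1.711
vertex -2.726 0.146 2.67
endloop
endfacet
facet normal 0.599 -0.175 -0.781
outer loop
vertex -2.726 0.146 2.67
vertex -3.555 1.586 1.711
vertex -2.375 0.915 2.767
endloop
endfacet
facet normal 0.686 -0.391 0.614
outer loop
vertex -2.726 0.146 2.67
vertex -2.375 0.915 2.767
vertex -3.08 0.684 3.408
endloop
endfacet
facet normal -0.686 0.391 -0.614
outer loop
vertex -3.555 1.586 1.711
vertex -4.26 1.356 2.352
vertex -3.735 2.181 2.291
endloop
endfacet
facet normal 0.696 0.598 -0.398
outer loop
vertex -3.555 1.586 1.711
vertex -3.735 2.181 2.291
vertex -2.375 0.915 2.767
endloop
endfacet
facet normal 0.696 0.598 -0.397
outer loop
vertex -2.375 0.915 2.767
vertex -3.735 2.181 2.291
vertex -2.556 1.51 3.347
endloop
endfacet
facet normal 0.686 -0.390 0.614
outer loop
vertex -2.375 0.915 2.767
vertex -2.556 1.51 3.347
vertex -3.08 0.684 3.408
endloop
endfacet
facet normal -0.580 -0.378 -0.721
outer loop
vertex 1.954 0.638 0.8
vertex 0.368 1.267 1.746
vertex 2.006 1.558 0.276
endloop
endfacet
facet normal 0.813 -0.322 -0.486
outer loop
vertex 2.552 1.913 0.954
vertex 1.954 0.638 0.8
vertex 2.006 1.558 0.276
endloop
endfacet
facet normal -0.580 -0.378 -0.722
outer loop
vertex 2.006 1.558 0.276
vertex 0.368 1.267 1.746
vertex 0.421 2.187 1.222
endloop
endfacet
facet normal 0.049 0.868 -0.494
outer loop
vertex 0.421 2.187 1.222
vertex 2.552 1.913 0.954
vertex 2.006 1.558 0.276
endloop
endfacet
facet normal -0.049 -0.868 0.494
outer loop
vertex 1.954 0.638 0.8
vertex 0.914 1.622 2.424
vertex 0.368 1.267 1.746
endloop
endfacet
facet normal 0.813 -0.323 -0.485
outer loop
vertex 2.499 0.993 1.478
vertex 1.954 0.638 0.8
vertex 2.552 1.913 0.954
endloop
endfacet
facet normal -0.049 -0.868 0.494
outer loop
vertex 2.499 0.993 1.478
vertex 0.914 1.622 2.424
vertex 1.954 0.638 0.8
endloop
endfacet
facet normal -0.813 0.323 0.485
outer loop
vertex 0.368 1.267 1.746
vertex 0.914 1.622 2.424
vertex 0.421 2.187 1.222
endloop
endfacet
facet normal 0.049 0.868 -0.494
outer loop
vertex 0.966 2.542 1.9
vertex 2.552 1.913 0.954
vertex 0.421 2.187 1.222
endloop
endfacet
facet normal -0.813 0.322 0.485
outer loop
vertex 0.421 2.187 1.222
vertex 0.914 1.622 2.424
vertex 0.966 2.542 1.9
endloop
endfacet
facet normal 0.580 0.378 0.722
outer loop
vertex 0.966 2.542 1.9
vertex 2.499 0.993 1.478
vertex 2.552 1.913 0.954
endloop
endfacet
facet normal 0.580 0.378 0.721
outer loop
vertex 0.914 1.622 2.424
vertex 2.499 0.993 1.478
vertex 0.966 2.542 1.9
endloop
endfacet

endsolid


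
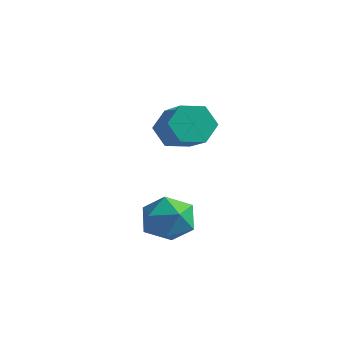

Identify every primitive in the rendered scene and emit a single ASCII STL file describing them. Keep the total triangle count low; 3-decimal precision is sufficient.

solid 
facet normal -0.682 0.231 0.694
outer loop
vertex -0.894 -3.036 -0.684
vertex -1.285 -4.033 -0.736
vertex -0.5 -3.8 -0.043
endloop
endfacet
facet normal -0.087 0.614 0.785
outer loop
vertex -0.894 -3.036 -0.684
vertex -0.5 -3.8 -0.043
vertex 0.163 -3.102 -0.515
endloop
endfacet
facet normal 0.032 0.982 0.185
outer loop
vertex -0.894 -3.036 -0.684
vertex 0.163 -3.102 -0.515
vertex -0.211 -2.904 -1.5
endloop
endfacet
facet normal -0.489 0.827 -0.276
outer loop
vertex -0.894 -3.036 -0.684
vertex -0.211 -2.904 -1.5
vertex -1.106 -3.479 -1.637
endloop
endfacet
facet normal -0.931 0.363 0.038
outer loop
vertex -0.894 -3.036 -0.684
vertex -1.106 -3.479 -1.637
vertex -1.285 -4.033 -0.736
endloop
endfacet
facet normal 0.456 0.159 0.876
outer loop
vertex 0.163 -3.102 -0.515
vertex -0.5 -3.8 -0.043
vertex 0.426 -4.141 -0.463
endloop
endfacet
facet normal -0.507 -0.460 0.729
outer loop
vertex -0.5 -3.8 -0.043
vertex -1.285 -4.033 -0.736
vertex -0.469 -4.716 -0.6
endloop
endfacet
facet normal -0.910 -0.247 -0.333
outer loop
vertex -1.285 -4.033 -0.736
vertex -1.106 -3.479 -1.637
vertex -0.843 -4.518 -1.585
endloop
endfacet
facet normal -0.196 0.505 -0.841
outer loop
vertex -1.106 -3.479 -1.637
vertex -0.211 -2.904 -1.5
vertex -0.18 -3.82 -2.057
endloop
endfacet
facet normal 0.648 0.756 -0.094
outer loop
vertex -0.211 -2.904 -1.5
vertex 0.163 -3.102 -0.515
vertex 0.605 -3.587 -1.364
endloop
endfacet
facet normal 0.489 -0.827 0.276
outer loop
vertex 0.214 -4.584 -1.416
vertex 0.426 -4.141 -0.463
vertex -0.469 -4.716 -0.6
endloop
endfacet
facet normal -0.032 -0.982 -0.185
outer loop
vertex 0.214 -4.584 -1.416
vertex -0.469 -4.716 -0.6
vertex -0.843 -4.518 -1.585
endloop
endfacet
facet normal 0.087 -0.614 -0.785
outer loop
vertex 0.214 -4.584 -1.416
vertex -0.843 -4.518 -1.585
vertex -0.18 -3.82 -2.057
endloop
endfacet
facet normal 0.682 -0.231 -0.694
outer loop
vertex 0.214 -4.584 -1.416
vertex -0.18 -3.82 -2.057
vertex 0.605 -3.587 -1.364
endloop
endfacet
facet normal 0.931 -0.363 -0.038
outer loop
vertex 0.214 -4.584 -1.416
vertex 0.605 -3.587 -1.364
vertex 0.426 -4.141 -0.463
endloop
endfacet
facet normal 0.196 -0.505 0.841
outer loop
vertex -0.469 -4.716 -0.6
vertex 0.426 -4.141 -0.463
vertex -0.5 -3.8 -0.043
endloop
endfacet
facet normal -0.648 -0.756 0.094
outer loop
vertex -0.843 -4.518 -1.585
vertex -0.469 -4.716 -0.6
vertex -1.285 -4.033 -0.736
endloop
endfacet
facet normal -0.456 -0.159 -0.876
outer loop
vertex -0.18 -3.82 -2.057
vertex -0.843 -4.518 -1.585
vertex -1.106 -3.479 -1.637
endloop
endfacet
facet normal 0.507 0.460 -0.729
outer loop
vertex 0.605 -3.587 -1.364
vertex -0.18 -3.82 -2.057
vertex -0.211 -2.904 -1.5
endloop
endfacet
facet normal 0.910 0.247 0.333
outer loop
vertex 0.426 -4.141 -0.463
vertex 0.605 -3.587 -1.364
vertex 0.163 -3.102 -0.515
endloop
endfacet
facet normal -0.753 0.431 -0.497
outer loop
vertex -2.828 0.494 0.138
vertex -3.378 0.438 0.923
vertex -2.834 1.215 0.772
endloop
endfacet
facet normal 0.658 0.501 -0.563
outer loop
vertex -2.828 0.494 0.138
vertex -2.834 1.215 0.772
vertex -1.472 -0.282 1.032
endloop
endfacet
facet normal 0.658 0.501 -0.562
outer loop
vertex -1.472 -0.282 1.032
vertex -2.834 1.215 0.772
vertex -1.478 0.439 1.667
endloop
endfacet
facet normal 0.753 -0.431 0.497
outer loop
vertex -1.472 -0.282 1.032
vertex -1.478 0.439 1.667
vertex -2.022 -0.338 1.817
endloop
endfacet
facet normal -0.753 0.431 -0.497
outer loop
vertex -2.834 1.215 0.772
vertex -3.378 0.438 0.923
vertex -3.384 1.158 1.557
endloop
endfacet
facet normal 0.323 0.900 0.292
outer loop
vertex -2.834 1.215 0.772
vertex -3.384 1.158 1.557
vertex -1.478 0.439 1.667
endloop
endfacet
facet normal 0.323 0.900 0.292
outer loop
vertex -1.478 0.439 1.667
vertex -3.384 1.158 1.557
vertex -2.028 0.382 2.452
endloop
endfacet
facet normal 0.753 -0.432 0.496
outer loop
vertex -1.478 0.439 1.667
vertex -2.028 0.382 2.452
vertex -2.022 -0.338 1.817
endloop
endfacet
facet normal -0.753 0.431 -0.497
outer loop
vertex -3.384 1.158 1.557
vertex -3.378 0.438 0.923
vertex -3.928 0.382 1.708
endloop
endfacet
facet normal -0.334 0.400 0.853
outer loop
vertex -3.384 1.158 1.557
vertex -3.928 0.382 1.708
vertex -2.028 0.382 2.452
endloop
endfacet
facet normal -0.334 0.399 0.854
outer loop
vertex -2.028 0.382 2.452
vertex -3.928 0.382 1.708
vertex -2.572 -0.394 2.602
endloop
endfacet
facet normal 0.753 -0.432 0.497
outer loop
vertex -2.028 0.382 2.452
vertex -2.572 -0.394 2.602
vertex -2.022 -0.338 1.817
endloop
endfacet
facet normal -0.753 0.431 -0.497
outer loop
vertex -3.928 0.382 1.708
vertex -3.378 0.438 0.923
vertex -3.922 -0.339 1.073
endloop
endfacet
facet normal -0.658 -0.501 0.563
outer loop
vertex -3.928 0.382 1.708
vertex -3.922 -0.339 1.073
vertex -2.572 -0.394 2.602
endloop
endfacet
facet normal -0.658 -0.500 0.563
outer loop
vertex -2.572 -0.394 2.602
vertex -3.922 -0.339 1.073
vertex -2.566 -1.115 1.968
endloop
endfacet
facet normal 0.753 -0.431 0.497
outer loop
vertex -2.572 -0.394 2.602
vertex -2.566 -1.115 1.968
vertex -2.022 -0.338 1.817
endloop
endfacet
facet normal -0.753 0.432 -0.496
outer loop
vertex -3.922 -0.339 1.073
vertex -3.378 0.438 0.923
vertex -3.372 -0.282 0.288
endloop
endfacet
facet normal -0.323 -0.900 -0.292
outer loop
vertex -3.922 -0.339 1.073
vertex -3.372 -0.282 0.288
vertex -2.566 -1.115 1.968
endloop
endfacet
facet normal -0.323 -0.900 -0.292
outer loop
vertex -2.566 -1.115 1.968
vertex -3.372 -0.282 0.288
vertex -2.016 -1.058 1.183
endloop
endfacet
facet normal 0.753 -0.431 0.497
outer loop
vertex -2.566 -1.115 1.968
vertex -2.016 -1.058 1.183
vertex -2.022 -0.338 1.817
endloop
endfacet
facet normal -0.753 0.432 -0.497
outer loop
vertex -3.372 -0.282 0.288
vertex -3.378 0.438 0.923
vertex -2.828 0.494 0.138
endloop
endfacet
facet normal 0.335 -0.400 -0.853
outer loop
vertex -3.372 -0.282 0.288
vertex -2.828 0.494 0.138
vertex -2.016 -1.058 1.183
endloop
endfacet
facet normal 0.334 -0.400 -0.854
outer loop
vertex -2.016 -1.058 1.183
vertex -2.828 0.494 0.138
vertex -1.472 -0.282 1.032
endloop
endfacet
facet normal 0.753 -0.431 0.497
outer loop
vertex -2.016 -1.058 1.183
vertex -1.472 -0.282 1.032
vertex -2.022 -0.338 1.817
endloop
endfacet

endsolid


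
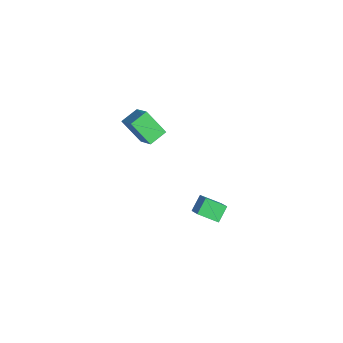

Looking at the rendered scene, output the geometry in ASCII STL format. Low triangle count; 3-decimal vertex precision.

solid 
facet normal -0.482 0.609 0.630
outer loop
vertex 0.338 2.498 -1.828
vertex 0.879 3.478 -2.361
vertex -0.825 2.601 -2.817
endloop
endfacet
facet normal -0.436 -0.791 0.430
outer loop
vertex -0.319 1.962 -3.479
vertex 0.338 2.498 -1.828
vertex -0.825 2.601 -2.817
endloop
endfacet
facet normal -0.482 0.609 0.630
outer loop
vertex -0.825 2.601 -2.817
vertex 0.879 3.478 -2.361
vertex -0.284 3.581 -3.35
endloop
endfacet
facet normal -0.760 0.068 -0.646
outer loop
vertex -0.284 3.581 -3.35
vertex -0.319 1.962 -3.479
vertex -0.825 2.601 -2.817
endloop
endfacet
facet normal 0.760 -0.068 0.646
outer loop
vertex 0.338 2.498 -1.828
vertex 1.385 2.839 -3.023
vertex 0.879 3.478 -2.361
endloop
endfacet
facet normal -0.436 -0.791 0.430
outer loop
vertex 0.844 1.859 -2.49
vertex 0.338 2.498 -1.828
vertex -0.319 1.962 -3.479
endloop
endfacet
facet normal 0.760 -0.068 0.646
outer loop
vertex 0.844 1.859 -2.49
vertex 1.385 2.839 -3.023
vertex 0.338 2.498 -1.828
endloop
endfacet
facet normal 0.436 0.791 -0.430
outer loop
vertex 0.879 3.478 -2.361
vertex 1.385 2.839 -3.023
vertex -0.284 3.581 -3.35
endloop
endfacet
facet normal -0.760 0.068 -0.646
outer loop
vertex 0.222 2.942 -4.012
vertex -0.319 1.962 -3.479
vertex -0.284 3.581 -3.35
endloop
endfacet
facet normal 0.436 0.791 -0.430
outer loop
vertex -0.284 3.581 -3.35
vertex 1.385 2.839 -3.023
vertex 0.222 2.942 -4.012
endloop
endfacet
facet normal 0.482 -0.609 -0.630
outer loop
vertex 0.222 2.942 -4.012
vertex 0.844 1.859 -2.49
vertex -0.319 1.962 -3.479
endloop
endfacet
facet normal 0.482 -0.609 -0.630
outer loop
vertex 1.385 2.839 -3.023
vertex 0.844 1.859 -2.49
vertex 0.222 2.942 -4.012
endloop
endfacet
facet normal -0.501 -0.467 0.729
outer loop
vertex -1.245 -0.982 4.255
vertex -1.613 -0.031 4.611
vertex -2.463 -1.11 3.337
endloop
endfacet
facet normal 0.341 -0.880 -0.330
outer loop
vertex -1.647 -0.349 2.149
vertex -1.245 -0.982 4.255
vertex -2.463 -1.11 3.337
endloop
endfacet
facet normal -0.500 -0.467 0.729
outer loop
vertex -2.463 -1.11 3.337
vertex -1.613 -0.031 4.611
vertex -2.831 -0.159 3.694
endloop
endfacet
facet normal -0.796 -0.083 -0.600
outer loop
vertex -2.831 -0.159 3.694
vertex -1.647 -0.349 2.149
vertex -2.463 -1.11 3.337
endloop
endfacet
facet normal 0.796 0.083 0.600
outer loop
vertex -1.245 -0.982 4.255
vertex -0.797 0.73 3.423
vertex -1.613 -0.031 4.611
endloop
endfacet
facet normal 0.341 -0.880 -0.330
outer loop
vertex -0.429 -0.221 3.066
vertex -1.245 -0.982 4.255
vertex -1.647 -0.349 2.149
endloop
endfacet
facet normal 0.796 0.083 0.599
outer loop
vertex -0.429 -0.221 3.066
vertex -0.797 0.73 3.423
vertex -1.245 -0.982 4.255
endloop
endfacet
facet normal -0.341 0.880 0.330
outer loop
vertex -1.613 -0.031 4.611
vertex -0.797 0.73 3.423
vertex -2.831 -0.159 3.694
endloop
endfacet
facet normal -0.796 -0.084 -0.600
outer loop
vertex -2.015 0.602 2.505
vertex -1.647 -0.349 2.149
vertex -2.831 -0.159 3.694
endloop
endfacet
facet normal -0.341 0.880 0.330
outer loop
vertex -2.831 -0.159 3.694
vertex -0.797 0.73 3.423
vertex -2.015 0.602 2.505
endloop
endfacet
facet normal 0.500 0.467 -0.729
outer loop
vertex -2.015 0.602 2.505
vertex -0.429 -0.221 3.066
vertex -1.647 -0.349 2.149
endloop
endfacet
facet normal 0.500 0.467 -0.729
outer loop
vertex -0.797 0.73 3.423
vertex -0.429 -0.221 3.066
vertex -2.015 0.602 2.505
endloop
endfacet

endsolid


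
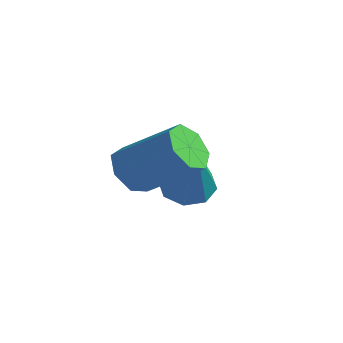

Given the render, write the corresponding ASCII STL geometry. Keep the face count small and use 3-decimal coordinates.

solid 
facet normal -0.721 -0.386 -0.575
outer loop
vertex 0.561 -3.861 1.849
vertex 0.12 -3.495 2.156
vertex 0.467 -3.352 1.625
endloop
endfacet
facet normal 0.672 -0.191 -0.716
outer loop
vertex 0.561 -3.861 1.849
vertex 0.467 -3.352 1.625
vertex 1.701 -3.251 2.757
endloop
endfacet
facet normal 0.672 -0.190 -0.716
outer loop
vertex 1.701 -3.251 2.757
vertex 0.467 -3.352 1.625
vertex 1.606 -2.742 2.533
endloop
endfacet
facet normal 0.721 0.387 0.574
outer loop
vertex 1.701 -3.251 2.757
vertex 1.606 -2.742 2.533
vertex 1.26 -2.885 3.064
endloop
endfacet
facet normal -0.721 -0.386 -0.575
outer loop
vertex 0.467 -3.352 1.625
vertex 0.12 -3.495 2.156
vertex 0.112 -2.951 1.801
endloop
endfacet
facet normal 0.288 0.587 -0.756
outer loop
vertex 0.467 -3.352 1.625
vertex 0.112 -2.951 1.801
vertex 1.606 -2.742 2.533
endloop
endfacet
facet normal 0.289 0.586 -0.757
outer loop
vertex 1.606 -2.742 2.533
vertex 0.112 -2.951 1.801
vertex 1.251 -2.34 2.709
endloop
endfacet
facet normal 0.722 0.386 0.574
outer loop
vertex 1.606 -2.742 2.533
vertex 1.251 -2.34 2.709
vertex 1.26 -2.885 3.064
endloop
endfacet
facet normal -0.721 -0.386 -0.575
outer loop
vertex 0.112 -2.951 1.801
vertex 0.12 -3.495 2.156
vertex -0.237 -2.959 2.244
endloop
endfacet
facet normal -0.312 0.922 -0.229
outer loop
vertex 0.112 -2.951 1.801
vertex -0.237 -2.959 2.244
vertex 1.251 -2.34 2.709
endloop
endfacet
facet normal -0.313 0.922 -0.227
outer loop
vertex 1.251 -2.34 2.709
vertex -0.237 -2.959 2.244
vertex 0.903 -2.349 3.153
endloop
endfacet
facet normal 0.722 0.386 0.574
outer loop
vertex 1.251 -2.34 2.709
vertex 0.903 -2.349 3.153
vertex 1.26 -2.885 3.064
endloop
endfacet
facet normal -0.721 -0.386 -0.575
outer loop
vertex -0.237 -2.959 2.244
vertex 0.12 -3.495 2.156
vertex -0.317 -3.371 2.621
endloop
endfacet
facet normal -0.678 0.564 0.472
outer loop
vertex -0.237 -2.959 2.244
vertex -0.317 -3.371 2.621
vertex 0.903 -2.349 3.153
endloop
endfacet
facet normal -0.678 0.563 0.473
outer loop
vertex 0.903 -2.349 3.153
vertex -0.317 -3.371 2.621
vertex 0.823 -2.761 3.529
endloop
endfacet
facet normal 0.722 0.385 0.575
outer loop
vertex 0.903 -2.349 3.153
vertex 0.823 -2.761 3.529
vertex 1.26 -2.885 3.064
endloop
endfacet
facet normal -0.721 -0.386 -0.575
outer loop
vertex -0.317 -3.371 2.621
vertex 0.12 -3.495 2.156
vertex -0.067 -3.877 2.647
endloop
endfacet
facet normal -0.532 -0.221 0.817
outer loop
vertex -0.317 -3.371 2.621
vertex -0.067 -3.877 2.647
vertex 0.823 -2.761 3.529
endloop
endfacet
facet normal -0.534 -0.219 0.816
outer loop
vertex 0.823 -2.761 3.529
vertex -0.067 -3.877 2.647
vertex 1.072 -3.267 3.556
endloop
endfacet
facet normal 0.721 0.386 0.575
outer loop
vertex 0.823 -2.761 3.529
vertex 1.072 -3.267 3.556
vertex 1.26 -2.885 3.064
endloop
endfacet
facet normal -0.721 -0.386 -0.575
outer loop
vertex -0.067 -3.877 2.647
vertex 0.12 -3.495 2.156
vertex 0.323 -4.095 2.304
endloop
endfacet
facet normal 0.012 -0.837 0.546
outer loop
vertex -0.067 -3.877 2.647
vertex 0.323 -4.095 2.304
vertex 1.072 -3.267 3.556
endloop
endfacet
facet normal 0.015 -0.838 0.545
outer loop
vertex 1.072 -3.267 3.556
vertex 0.323 -4.095 2.304
vertex 1.463 -3.484 3.212
endloop
endfacet
facet normal 0.721 0.386 0.575
outer loop
vertex 1.072 -3.267 3.556
vertex 1.463 -3.484 3.212
vertex 1.26 -2.885 3.064
endloop
endfacet
facet normal -0.721 -0.386 -0.576
outer loop
vertex 0.323 -4.095 2.304
vertex 0.12 -3.495 2.156
vertex 0.561 -3.861 1.849
endloop
endfacet
facet normal 0.550 -0.824 -0.136
outer loop
vertex 0.323 -4.095 2.304
vertex 0.561 -3.861 1.849
vertex 1.463 -3.484 3.212
endloop
endfacet
facet normal 0.549 -0.825 -0.135
outer loop
vertex 1.463 -3.484 3.212
vertex 0.561 -3.861 1.849
vertex 1.701 -3.251 2.757
endloop
endfacet
facet normal 0.721 0.386 0.575
outer loop
vertex 1.463 -3.484 3.212
vertex 1.701 -3.251 2.757
vertex 1.26 -2.885 3.064
endloop
endfacet
facet normal -0.501 0.302 -0.811
outer loop
vertex -0.223 -1.149 0.303
vertex -0.79 -1.188 0.639
vertex -0.34 -0.717 0.536
endloop
endfacet
facet normal 0.944 0.313 -0.106
outer loop
vertex -0.223 -1.149 0.303
vertex -0.34 -0.717 0.536
vertex 0.21 -1.792 2.261
endloop
endfacet
facet normal -0.501 0.301 -0.811
outer loop
vertex -0.34 -0.717 0.536
vertex -0.79 -1.188 0.639
vertex -0.72 -0.56 0.829
endloop
endfacet
facet normal 0.555 0.774 0.305
outer loop
vertex -0.34 -0.717 0.536
vertex -0.72 -0.56 0.829
vertex 0.21 -1.792 2.261
endloop
endfacet
facet normal -0.501 0.301 -0.812
outer loop
vertex -0.72 -0.56 0.829
vertex -0.79 -1.188 0.639
vertex -1.142 -0.771 1.011
endloop
endfacet
facet normal -0.074 0.732 0.677
outer loop
vertex -0.72 -0.56 0.829
vertex -1.142 -0.771 1.011
vertex 0.21 -1.792 2.261
endloop
endfacet
facet normal -0.500 0.302 -0.812
outer loop
vertex -1.142 -0.771 1.011
vertex -0.79 -1.188 0.639
vertex -1.358 -1.227 0.974
endloop
endfacet
facet normal -0.575 0.208 0.791
outer loop
vertex -1.142 -0.771 1.011
vertex -1.358 -1.227 0.974
vertex 0.21 -1.792 2.261
endloop
endfacet
facet normal -0.500 0.303 -0.812
outer loop
vertex -1.358 -1.227 0.974
vertex -0.79 -1.188 0.639
vertex -1.241 -1.659 0.741
endloop
endfacet
facet normal -0.652 -0.489 0.579
outer loop
vertex -1.358 -1.227 0.974
vertex -1.241 -1.659 0.741
vertex 0.21 -1.792 2.261
endloop
endfacet
facet normal -0.500 0.303 -0.812
outer loop
vertex -1.241 -1.659 0.741
vertex -0.79 -1.188 0.639
vertex -0.86 -1.816 0.448
endloop
endfacet
facet normal -0.263 -0.950 0.168
outer loop
vertex -1.241 -1.659 0.741
vertex -0.86 -1.816 0.448
vertex 0.21 -1.792 2.261
endloop
endfacet
facet normal -0.500 0.303 -0.811
outer loop
vertex -0.86 -1.816 0.448
vertex -0.79 -1.188 0.639
vertex -0.439 -1.605 0.267
endloop
endfacet
facet normal 0.367 -0.908 -0.205
outer loop
vertex -0.86 -1.816 0.448
vertex -0.439 -1.605 0.267
vertex 0.21 -1.792 2.261
endloop
endfacet
facet normal -0.501 0.302 -0.811
outer loop
vertex -0.439 -1.605 0.267
vertex -0.79 -1.188 0.639
vertex -0.223 -1.149 0.303
endloop
endfacet
facet normal 0.866 -0.385 -0.318
outer loop
vertex -0.439 -1.605 0.267
vertex -0.223 -1.149 0.303
vertex 0.21 -1.792 2.261
endloop
endfacet

endsolid


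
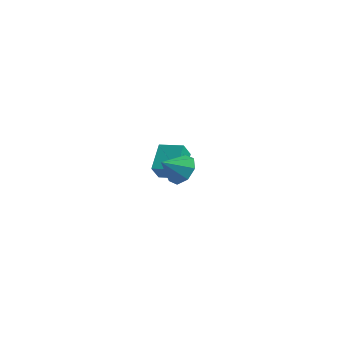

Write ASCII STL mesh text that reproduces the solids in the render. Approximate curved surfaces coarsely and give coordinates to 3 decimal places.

solid 
facet normal 0.197 0.804 -0.561
outer loop
vertex 3.029 -3.291 -1.023
vertex 2.224 -2.933 -0.793
vertex 3.066 -2.899 -0.448
endloop
endfacet
facet normal 0.705 -0.606 0.368
outer loop
vertex 3.029 -3.291 -1.023
vertex 3.066 -2.899 -0.448
vertex 1.976 -3.947 -0.087
endloop
endfacet
facet normal 0.197 0.805 -0.560
outer loop
vertex 3.066 -2.899 -0.448
vertex 2.224 -2.933 -0.793
vertex 2.609 -2.528 -0.075
endloop
endfacet
facet normal 0.497 -0.229 0.837
outer loop
vertex 3.066 -2.899 -0.448
vertex 2.609 -2.528 -0.075
vertex 1.976 -3.947 -0.087
endloop
endfacet
facet normal 0.198 0.805 -0.560
outer loop
vertex 2.609 -2.528 -0.075
vertex 2.224 -2.933 -0.793
vertex 1.928 -2.394 -0.123
endloop
endfacet
facet normal -0.066 0.021 0.998
outer loop
vertex 2.609 -2.528 -0.075
vertex 1.928 -2.394 -0.123
vertex 1.976 -3.947 -0.087
endloop
endfacet
facet normal 0.198 0.805 -0.560
outer loop
vertex 1.928 -2.394 -0.123
vertex 2.224 -2.933 -0.793
vertex 1.42 -2.576 -0.564
endloop
endfacet
facet normal -0.655 -0.003 0.756
outer loop
vertex 1.928 -2.394 -0.123
vertex 1.42 -2.576 -0.564
vertex 1.976 -3.947 -0.087
endloop
endfacet
facet normal 0.197 0.804 -0.561
outer loop
vertex 1.42 -2.576 -0.564
vertex 2.224 -2.933 -0.793
vertex 1.383 -2.967 -1.138
endloop
endfacet
facet normal -0.924 -0.286 0.254
outer loop
vertex 1.42 -2.576 -0.564
vertex 1.383 -2.967 -1.138
vertex 1.976 -3.947 -0.087
endloop
endfacet
facet normal 0.197 0.804 -0.561
outer loop
vertex 1.383 -2.967 -1.138
vertex 2.224 -2.933 -0.793
vertex 1.839 -3.339 -1.511
endloop
endfacet
facet normal -0.717 -0.664 -0.214
outer loop
vertex 1.383 -2.967 -1.138
vertex 1.839 -3.339 -1.511
vertex 1.976 -3.947 -0.087
endloop
endfacet
facet normal 0.197 0.804 -0.561
outer loop
vertex 1.839 -3.339 -1.511
vertex 2.224 -2.933 -0.793
vertex 2.521 -3.473 -1.463
endloop
endfacet
facet normal -0.153 -0.914 -0.376
outer loop
vertex 1.839 -3.339 -1.511
vertex 2.521 -3.473 -1.463
vertex 1.976 -3.947 -0.087
endloop
endfacet
facet normal 0.197 0.804 -0.561
outer loop
vertex 2.521 -3.473 -1.463
vertex 2.224 -2.933 -0.793
vertex 3.029 -3.291 -1.023
endloop
endfacet
facet normal 0.435 -0.890 -0.134
outer loop
vertex 2.521 -3.473 -1.463
vertex 3.029 -3.291 -1.023
vertex 1.976 -3.947 -0.087
endloop
endfacet
facet normal -0.890 -0.443 -0.105
outer loop
vertex -4.658 1.993 -2.902
vertex -4.902 2.697 -3.804
vertex -3.953 0.837 -3.995
endloop
endfacet
facet normal 0.209 -0.602 0.771
outer loop
vertex -2.778 1.423 -3.856
vertex -4.658 1.993 -2.902
vertex -3.953 0.837 -3.995
endloop
endfacet
facet normal -0.890 -0.443 -0.106
outer loop
vertex -3.953 0.837 -3.995
vertex -4.902 2.697 -3.804
vertex -4.197 1.542 -4.897
endloop
endfacet
facet normal 0.405 -0.664 -0.628
outer loop
vertex -4.197 1.542 -4.897
vertex -2.778 1.423 -3.856
vertex -3.953 0.837 -3.995
endloop
endfacet
facet normal -0.406 0.664 0.628
outer loop
vertex -4.658 1.993 -2.902
vertex -3.727 3.283 -3.665
vertex -4.902 2.697 -3.804
endloop
endfacet
facet normal 0.209 -0.602 0.771
outer loop
vertex -3.483 2.578 -2.763
vertex -4.658 1.993 -2.902
vertex -2.778 1.423 -3.856
endloop
endfacet
facet normal -0.405 0.664 0.629
outer loop
vertex -3.483 2.578 -2.763
vertex -3.727 3.283 -3.665
vertex -4.658 1.993 -2.902
endloop
endfacet
facet normal -0.209 0.602 -0.771
outer loop
vertex -4.902 2.697 -3.804
vertex -3.727 3.283 -3.665
vertex -4.197 1.542 -4.897
endloop
endfacet
facet normal 0.405 -0.664 -0.628
outer loop
vertex -3.022 2.127 -4.758
vertex -2.778 1.423 -3.856
vertex -4.197 1.542 -4.897
endloop
endfacet
facet normal -0.208 0.602 -0.771
outer loop
vertex -4.197 1.542 -4.897
vertex -3.727 3.283 -3.665
vertex -3.022 2.127 -4.758
endloop
endfacet
facet normal 0.890 0.444 0.105
outer loop
vertex -3.022 2.127 -4.758
vertex -3.483 2.578 -2.763
vertex -2.778 1.423 -3.856
endloop
endfacet
facet normal 0.890 0.443 0.106
outer loop
vertex -3.727 3.283 -3.665
vertex -3.483 2.578 -2.763
vertex -3.022 2.127 -4.758
endloop
endfacet

endsolid


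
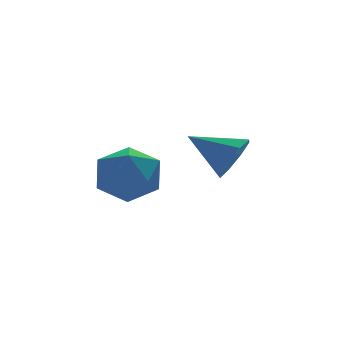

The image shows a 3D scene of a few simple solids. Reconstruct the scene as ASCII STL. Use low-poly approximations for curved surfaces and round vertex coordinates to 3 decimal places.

solid 
facet normal 0.383 -0.089 0.919
outer loop
vertex 0.32 0.36 0.86
vertex -0.111 -0.501 0.956
vertex 0.783 -0.445 0.589
endloop
endfacet
facet normal 0.812 0.299 0.501
outer loop
vertex 0.32 0.36 0.86
vertex 0.783 -0.445 0.589
vertex 0.83 0.349 0.039
endloop
endfacet
facet normal 0.440 0.859 0.262
outer loop
vertex 0.32 0.36 0.86
vertex 0.83 0.349 0.039
vertex -0.034 0.784 0.066
endloop
endfacet
facet normal -0.219 0.817 0.534
outer loop
vertex 0.32 0.36 0.86
vertex -0.034 0.784 0.066
vertex -0.615 0.258 0.633
endloop
endfacet
facet normal -0.253 0.232 0.939
outer loop
vertex 0.32 0.36 0.86
vertex -0.615 0.258 0.633
vertex -0.111 -0.501 0.956
endloop
endfacet
facet normal 0.993 -0.102 -0.062
outer loop
vertex 0.83 0.349 0.039
vertex 0.783 -0.445 0.589
vertex 0.715 -0.518 -0.373
endloop
endfacet
facet normal 0.298 -0.729 0.616
outer loop
vertex 0.783 -0.445 0.589
vertex -0.111 -0.501 0.956
vertex 0.134 -1.044 0.194
endloop
endfacet
facet normal -0.732 -0.211 0.648
outer loop
vertex -0.111 -0.501 0.956
vertex -0.615 0.258 0.633
vertex -0.73 -0.609 0.221
endloop
endfacet
facet normal -0.676 0.737 -0.008
outer loop
vertex -0.615 0.258 0.633
vertex -0.034 0.784 0.066
vertex -0.683 0.185 -0.329
endloop
endfacet
facet normal 0.391 0.804 -0.447
outer loop
vertex -0.034 0.784 0.066
vertex 0.83 0.349 0.039
vertex 0.211 0.241 -0.696
endloop
endfacet
facet normal 0.219 -0.817 -0.534
outer loop
vertex -0.22 -0.62 -0.6
vertex 0.715 -0.518 -0.373
vertex 0.134 -1.044 0.194
endloop
endfacet
facet normal -0.440 -0.859 -0.262
outer loop
vertex -0.22 -0.62 -0.6
vertex 0.134 -1.044 0.194
vertex -0.73 -0.609 0.221
endloop
endfacet
facet normal -0.812 -0.299 -0.501
outer loop
vertex -0.22 -0.62 -0.6
vertex -0.73 -0.609 0.221
vertex -0.683 0.185 -0.329
endloop
endfacet
facet normal -0.383 0.089 -0.919
outer loop
vertex -0.22 -0.62 -0.6
vertex -0.683 0.185 -0.329
vertex 0.211 0.241 -0.696
endloop
endfacet
facet normal 0.253 -0.232 -0.939
outer loop
vertex -0.22 -0.62 -0.6
vertex 0.211 0.241 -0.696
vertex 0.715 -0.518 -0.373
endloop
endfacet
facet normal 0.676 -0.737 0.008
outer loop
vertex 0.134 -1.044 0.194
vertex 0.715 -0.518 -0.373
vertex 0.783 -0.445 0.589
endloop
endfacet
facet normal -0.391 -0.804 0.447
outer loop
vertex -0.73 -0.609 0.221
vertex 0.134 -1.044 0.194
vertex -0.111 -0.501 0.956
endloop
endfacet
facet normal -0.993 0.102 0.062
outer loop
vertex -0.683 0.185 -0.329
vertex -0.73 -0.609 0.221
vertex -0.615 0.258 0.633
endloop
endfacet
facet normal -0.298 0.729 -0.616
outer loop
vertex 0.211 0.241 -0.696
vertex -0.683 0.185 -0.329
vertex -0.034 0.784 0.066
endloop
endfacet
facet normal 0.732 0.211 -0.648
outer loop
vertex 0.715 -0.518 -0.373
vertex 0.211 0.241 -0.696
vertex 0.83 0.349 0.039
endloop
endfacet
facet normal 0.597 -0.667 -0.445
outer loop
vertex 3.553 -0.156 0.618
vertex 2.947 -0.447 0.242
vertex 3.461 0.108 0.099
endloop
endfacet
facet normal 0.438 0.830 0.345
outer loop
vertex 3.553 -0.156 0.618
vertex 3.461 0.108 0.099
vertex 2.093 0.507 0.878
endloop
endfacet
facet normal 0.598 -0.668 -0.443
outer loop
vertex 3.461 0.108 0.099
vertex 2.947 -0.447 0.242
vertex 3.069 0.046 -0.336
endloop
endfacet
facet normal 0.133 0.957 -0.256
outer loop
vertex 3.461 0.108 0.099
vertex 3.069 0.046 -0.336
vertex 2.093 0.507 0.878
endloop
endfacet
facet normal 0.597 -0.668 -0.444
outer loop
vertex 3.069 0.046 -0.336
vertex 2.947 -0.447 0.242
vertex 2.605 -0.305 -0.432
endloop
endfacet
facet normal -0.405 0.698 -0.591
outer loop
vertex 3.069 0.046 -0.336
vertex 2.605 -0.305 -0.432
vertex 2.093 0.507 0.878
endloop
endfacet
facet normal 0.597 -0.668 -0.444
outer loop
vertex 2.605 -0.305 -0.432
vertex 2.947 -0.447 0.242
vertex 2.342 -0.739 -0.133
endloop
endfacet
facet normal -0.863 0.204 -0.463
outer loop
vertex 2.605 -0.305 -0.432
vertex 2.342 -0.739 -0.133
vertex 2.093 0.507 0.878
endloop
endfacet
facet normal 0.598 -0.667 -0.444
outer loop
vertex 2.342 -0.739 -0.133
vertex 2.947 -0.447 0.242
vertex 2.433 -1.003 0.386
endloop
endfacet
facet normal -0.971 -0.235 0.051
outer loop
vertex 2.342 -0.739 -0.133
vertex 2.433 -1.003 0.386
vertex 2.093 0.507 0.878
endloop
endfacet
facet normal 0.597 -0.667 -0.445
outer loop
vertex 2.433 -1.003 0.386
vertex 2.947 -0.447 0.242
vertex 2.826 -0.941 0.821
endloop
endfacet
facet normal -0.665 -0.362 0.653
outer loop
vertex 2.433 -1.003 0.386
vertex 2.826 -0.941 0.821
vertex 2.093 0.507 0.878
endloop
endfacet
facet normal 0.598 -0.667 -0.444
outer loop
vertex 2.826 -0.941 0.821
vertex 2.947 -0.447 0.242
vertex 3.289 -0.59 0.917
endloop
endfacet
facet normal -0.127 -0.103 0.987
outer loop
vertex 2.826 -0.941 0.821
vertex 3.289 -0.59 0.917
vertex 2.093 0.507 0.878
endloop
endfacet
facet normal 0.597 -0.669 -0.444
outer loop
vertex 3.289 -0.59 0.917
vertex 2.947 -0.447 0.242
vertex 3.553 -0.156 0.618
endloop
endfacet
facet normal 0.330 0.391 0.859
outer loop
vertex 3.289 -0.59 0.917
vertex 3.553 -0.156 0.618
vertex 2.093 0.507 0.878
endloop
endfacet

endsolid


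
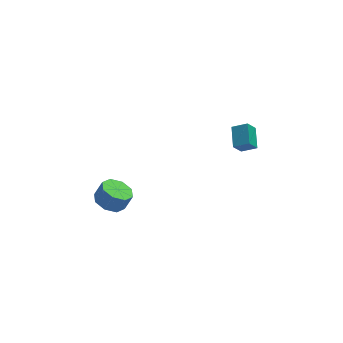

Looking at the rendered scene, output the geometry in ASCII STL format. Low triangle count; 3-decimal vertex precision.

solid 
facet normal -0.811 0.349 -0.470
outer loop
vertex 3.199 -2.051 0.917
vertex 3.413 -0.873 1.423
vertex 3.693 -1.842 0.22
endloop
endfacet
facet normal -0.165 -0.906 -0.389
outer loop
vertex 4.447 -2.167 0.657
vertex 3.199 -2.051 0.917
vertex 3.693 -1.842 0.22
endloop
endfacet
facet normal -0.811 0.349 -0.470
outer loop
vertex 3.693 -1.842 0.22
vertex 3.413 -0.873 1.423
vertex 3.907 -0.664 0.726
endloop
endfacet
facet normal 0.562 0.238 -0.792
outer loop
vertex 3.907 -0.664 0.726
vertex 4.447 -2.167 0.657
vertex 3.693 -1.842 0.22
endloop
endfacet
facet normal -0.562 -0.238 0.792
outer loop
vertex 3.199 -2.051 0.917
vertex 4.167 -1.198 1.86
vertex 3.413 -0.873 1.423
endloop
endfacet
facet normal -0.165 -0.906 -0.389
outer loop
vertex 3.953 -2.376 1.354
vertex 3.199 -2.051 0.917
vertex 4.447 -2.167 0.657
endloop
endfacet
facet normal -0.562 -0.238 0.792
outer loop
vertex 3.953 -2.376 1.354
vertex 4.167 -1.198 1.86
vertex 3.199 -2.051 0.917
endloop
endfacet
facet normal 0.165 0.906 0.389
outer loop
vertex 3.413 -0.873 1.423
vertex 4.167 -1.198 1.86
vertex 3.907 -0.664 0.726
endloop
endfacet
facet normal 0.562 0.238 -0.792
outer loop
vertex 4.661 -0.989 1.163
vertex 4.447 -2.167 0.657
vertex 3.907 -0.664 0.726
endloop
endfacet
facet normal 0.165 0.906 0.389
outer loop
vertex 3.907 -0.664 0.726
vertex 4.167 -1.198 1.86
vertex 4.661 -0.989 1.163
endloop
endfacet
facet normal 0.811 -0.349 0.470
outer loop
vertex 4.661 -0.989 1.163
vertex 3.953 -2.376 1.354
vertex 4.447 -2.167 0.657
endloop
endfacet
facet normal 0.811 -0.349 0.470
outer loop
vertex 4.167 -1.198 1.86
vertex 3.953 -2.376 1.354
vertex 4.661 -0.989 1.163
endloop
endfacet
facet normal -0.436 -0.031 -0.899
outer loop
vertex -2.38 -1.229 -3.326
vertex -3.163 -1.446 -2.939
vertex -2.755 -0.675 -3.163
endloop
endfacet
facet normal 0.716 0.593 -0.368
outer loop
vertex -2.38 -1.229 -3.326
vertex -2.755 -0.675 -3.163
vertex -1.934 -1.198 -2.409
endloop
endfacet
facet normal 0.716 0.594 -0.367
outer loop
vertex -1.934 -1.198 -2.409
vertex -2.755 -0.675 -3.163
vertex -2.31 -0.644 -2.245
endloop
endfacet
facet normal 0.437 0.031 0.899
outer loop
vertex -1.934 -1.198 -2.409
vertex -2.31 -0.644 -2.245
vertex -2.717 -1.414 -2.021
endloop
endfacet
facet normal -0.437 -0.030 -0.899
outer loop
vertex -2.755 -0.675 -3.163
vertex -3.163 -1.446 -2.939
vertex -3.369 -0.573 -2.868
endloop
endfacet
facet normal 0.120 0.989 -0.092
outer loop
vertex -2.755 -0.675 -3.163
vertex -3.369 -0.573 -2.868
vertex -2.31 -0.644 -2.245
endloop
endfacet
facet normal 0.121 0.988 -0.093
outer loop
vertex -2.31 -0.644 -2.245
vertex -3.369 -0.573 -2.868
vertex -2.924 -0.541 -1.951
endloop
endfacet
facet normal 0.436 0.031 0.899
outer loop
vertex -2.31 -0.644 -2.245
vertex -2.924 -0.541 -1.951
vertex -2.717 -1.414 -2.021
endloop
endfacet
facet normal -0.437 -0.030 -0.899
outer loop
vertex -3.369 -0.573 -2.868
vertex -3.163 -1.446 -2.939
vertex -3.862 -0.981 -2.615
endloop
endfacet
facet normal -0.545 0.805 0.236
outer loop
vertex -3.369 -0.573 -2.868
vertex -3.862 -0.981 -2.615
vertex -2.924 -0.541 -1.951
endloop
endfacet
facet normal -0.545 0.804 0.237
outer loop
vertex -2.924 -0.541 -1.951
vertex -3.862 -0.981 -2.615
vertex -3.417 -0.95 -1.698
endloop
endfacet
facet normal 0.436 0.031 0.900
outer loop
vertex -2.924 -0.541 -1.951
vertex -3.417 -0.95 -1.698
vertex -2.717 -1.414 -2.021
endloop
endfacet
facet normal -0.437 -0.031 -0.899
outer loop
vertex -3.862 -0.981 -2.615
vertex -3.163 -1.446 -2.939
vertex -3.946 -1.662 -2.551
endloop
endfacet
facet normal -0.891 0.150 0.428
outer loop
vertex -3.862 -0.981 -2.615
vertex -3.946 -1.662 -2.551
vertex -3.417 -0.95 -1.698
endloop
endfacet
facet normal -0.891 0.149 0.428
outer loop
vertex -3.417 -0.95 -1.698
vertex -3.946 -1.662 -2.551
vertex -3.5 -1.631 -1.634
endloop
endfacet
facet normal 0.436 0.031 0.899
outer loop
vertex -3.417 -0.95 -1.698
vertex -3.5 -1.631 -1.634
vertex -2.717 -1.414 -2.021
endloop
endfacet
facet normal -0.437 -0.031 -0.899
outer loop
vertex -3.946 -1.662 -2.551
vertex -3.163 -1.446 -2.939
vertex -3.57 -2.216 -2.715
endloop
endfacet
facet normal -0.715 -0.594 0.368
outer loop
vertex -3.946 -1.662 -2.551
vertex -3.57 -2.216 -2.715
vertex -3.5 -1.631 -1.634
endloop
endfacet
facet normal -0.716 -0.593 0.367
outer loop
vertex -3.5 -1.631 -1.634
vertex -3.57 -2.216 -2.715
vertex -3.125 -2.185 -1.797
endloop
endfacet
facet normal 0.436 0.031 0.899
outer loop
vertex -3.5 -1.631 -1.634
vertex -3.125 -2.185 -1.797
vertex -2.717 -1.414 -2.021
endloop
endfacet
facet normal -0.436 -0.031 -0.899
outer loop
vertex -3.57 -2.216 -2.715
vertex -3.163 -1.446 -2.939
vertex -2.956 -2.319 -3.009
endloop
endfacet
facet normal -0.122 -0.988 0.092
outer loop
vertex -3.57 -2.216 -2.715
vertex -2.956 -2.319 -3.009
vertex -3.125 -2.185 -1.797
endloop
endfacet
facet normal -0.120 -0.988 0.093
outer loop
vertex -3.125 -2.185 -1.797
vertex -2.956 -2.319 -3.009
vertex -2.511 -2.287 -2.092
endloop
endfacet
facet normal 0.437 0.030 0.899
outer loop
vertex -3.125 -2.185 -1.797
vertex -2.511 -2.287 -2.092
vertex -2.717 -1.414 -2.021
endloop
endfacet
facet normal -0.436 -0.031 -0.900
outer loop
vertex -2.956 -2.319 -3.009
vertex -3.163 -1.446 -2.939
vertex -2.463 -1.91 -3.262
endloop
endfacet
facet normal 0.546 -0.804 -0.237
outer loop
vertex -2.956 -2.319 -3.009
vertex -2.463 -1.91 -3.262
vertex -2.511 -2.287 -2.092
endloop
endfacet
facet normal 0.544 -0.805 -0.237
outer loop
vertex -2.511 -2.287 -2.092
vertex -2.463 -1.91 -3.262
vertex -2.018 -1.879 -2.345
endloop
endfacet
facet normal 0.437 0.030 0.899
outer loop
vertex -2.511 -2.287 -2.092
vertex -2.018 -1.879 -2.345
vertex -2.717 -1.414 -2.021
endloop
endfacet
facet normal -0.436 -0.031 -0.899
outer loop
vertex -2.463 -1.91 -3.262
vertex -3.163 -1.446 -2.939
vertex -2.38 -1.229 -3.326
endloop
endfacet
facet normal 0.892 -0.149 -0.428
outer loop
vertex -2.463 -1.91 -3.262
vertex -2.38 -1.229 -3.326
vertex -2.018 -1.879 -2.345
endloop
endfacet
facet normal 0.891 -0.150 -0.428
outer loop
vertex -2.018 -1.879 -2.345
vertex -2.38 -1.229 -3.326
vertex -1.934 -1.198 -2.409
endloop
endfacet
facet normal 0.437 0.031 0.899
outer loop
vertex -2.018 -1.879 -2.345
vertex -1.934 -1.198 -2.409
vertex -2.717 -1.414 -2.021
endloop
endfacet

endsolid
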